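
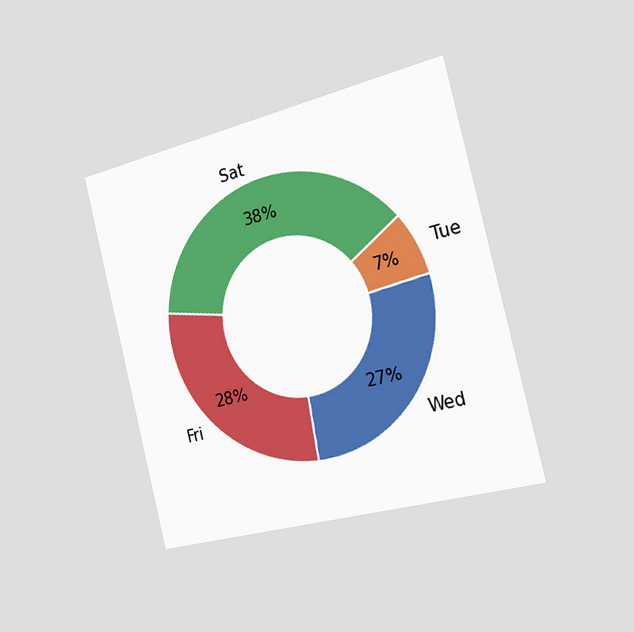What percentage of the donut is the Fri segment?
The chart is tilted about 14° counter-clockwise and viewed slightly from the right. The Fri segment takes up 28% of the ring.

28%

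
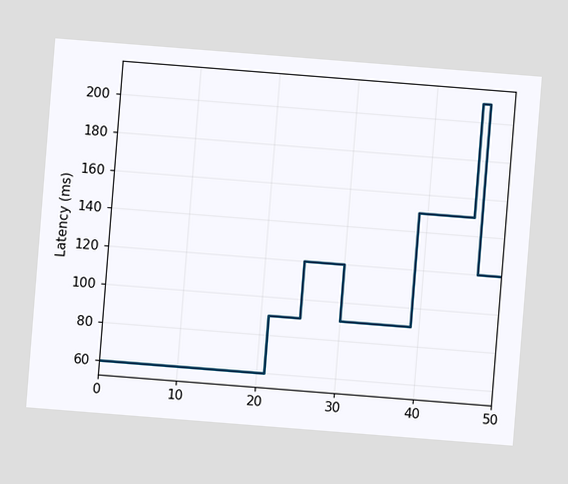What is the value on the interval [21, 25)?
The chart is tilted about 5° clockwise. On [21, 25) the step sits at 90ms.

90ms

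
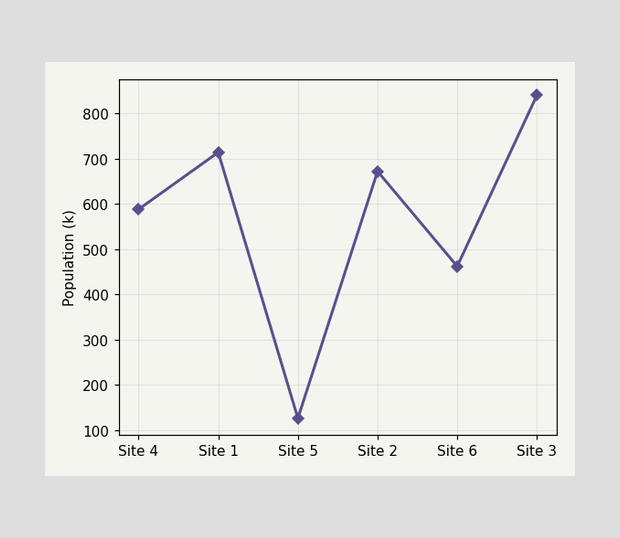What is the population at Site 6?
462k

At Site 6, the line is at 462k.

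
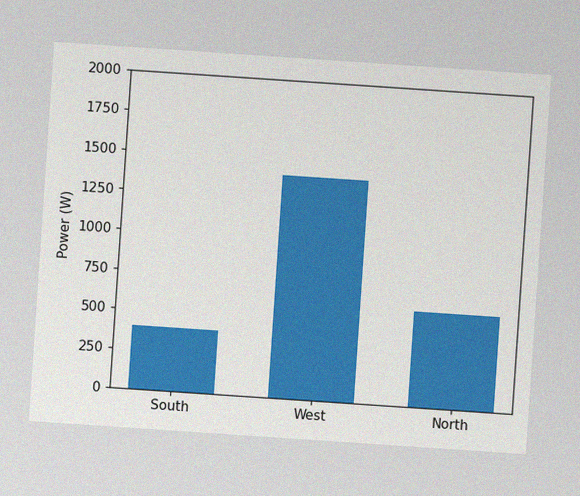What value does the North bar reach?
The chart is tilted about 4° clockwise, with some photo noise. Reading along the chart's y-axis, the North bar reaches 600W.

600W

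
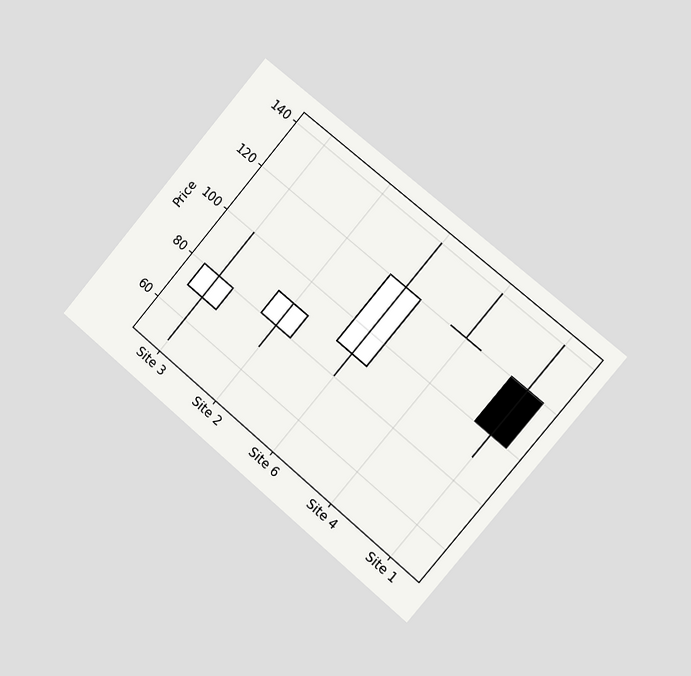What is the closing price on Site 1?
100

The chart is tilted about 40° clockwise and viewed slightly from the right. The Site 1 candle closes at 100.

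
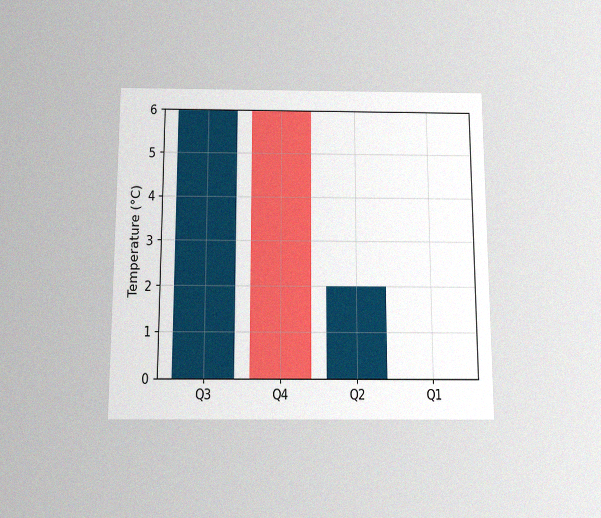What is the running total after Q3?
6°C

The chart is viewed slightly from below, with some photo noise. After Q3 the running total reaches 6°C.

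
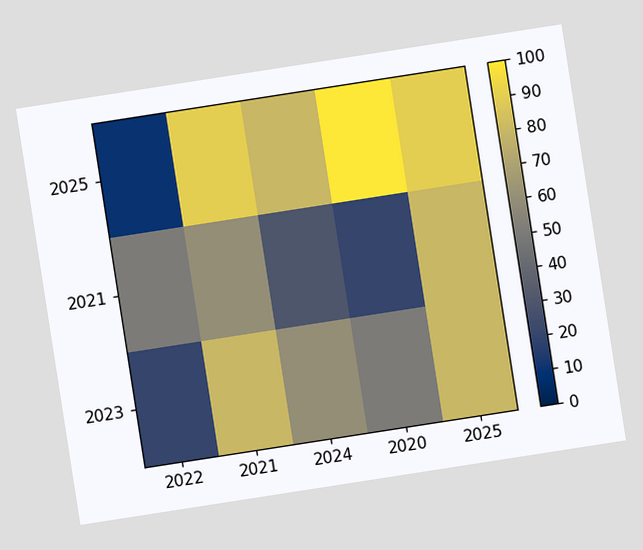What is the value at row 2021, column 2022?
50

The chart is tilted about 9° counter-clockwise. Matching cell (2021, 2022) against the colorbar gives 50.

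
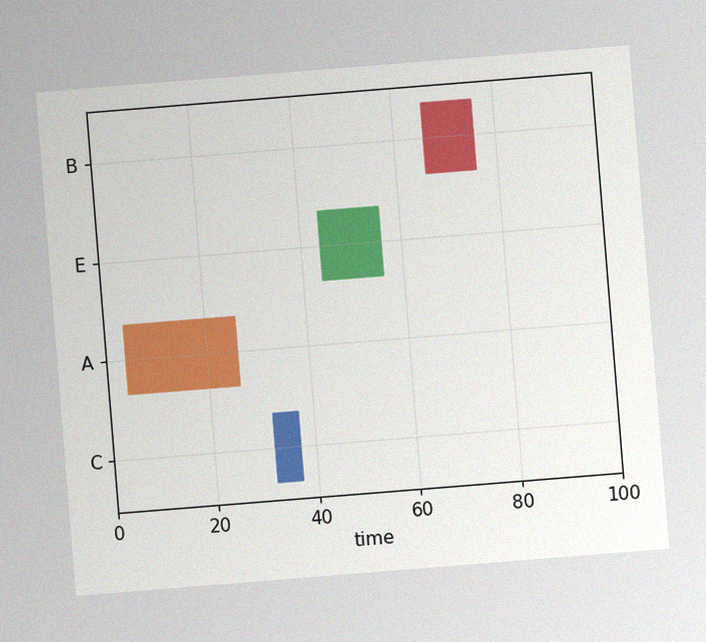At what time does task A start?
4

The chart is tilted about 5° counter-clockwise, with some photo noise. The A bar begins at t=4.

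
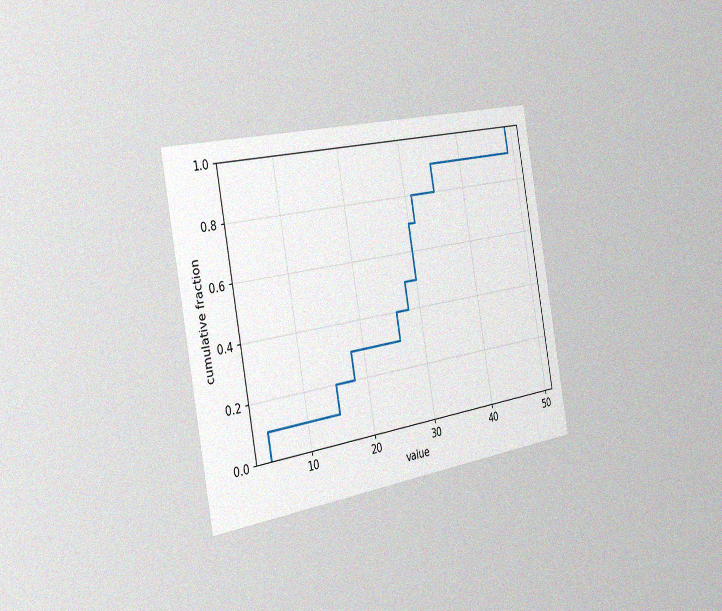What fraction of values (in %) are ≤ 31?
80%

The chart is tilted about 10° counter-clockwise and viewed slightly from the left, with some photo noise. At x=31 the ECDF step is at 80%.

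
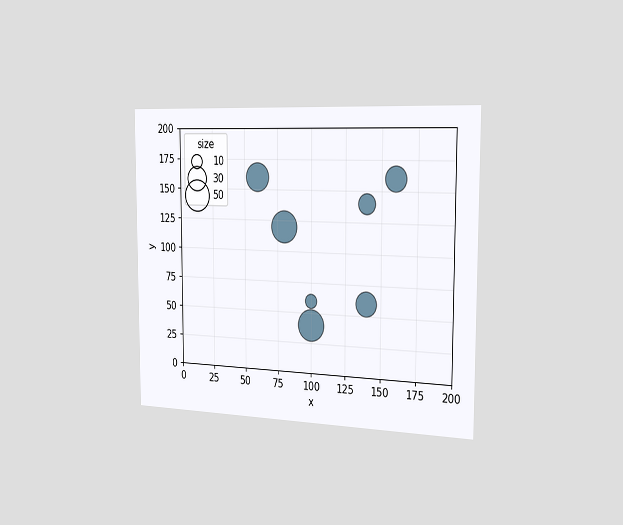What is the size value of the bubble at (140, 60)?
30

The chart is viewed slightly from the right. Matching the bubble at (140, 60) against the size legend gives 30.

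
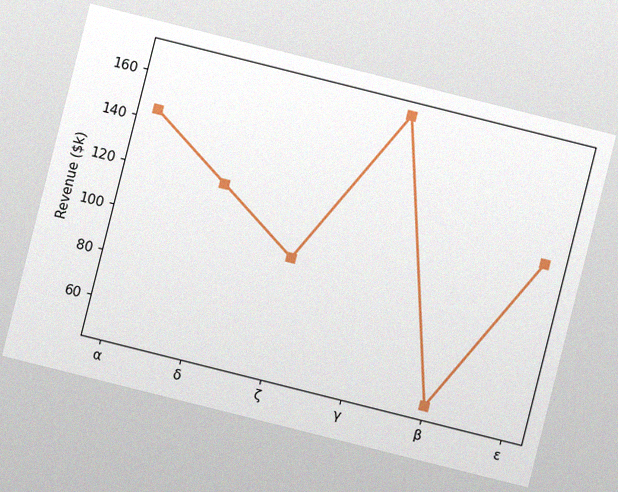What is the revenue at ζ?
The chart is tilted about 14° clockwise, with some photo noise. At ζ, the line is at $96k.

$96k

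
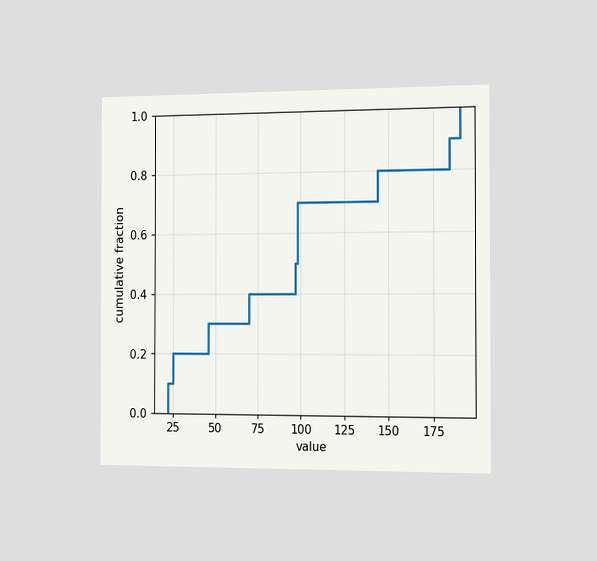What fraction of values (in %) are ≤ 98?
70%

The chart is viewed slightly from the right. At x=98 the ECDF step is at 70%.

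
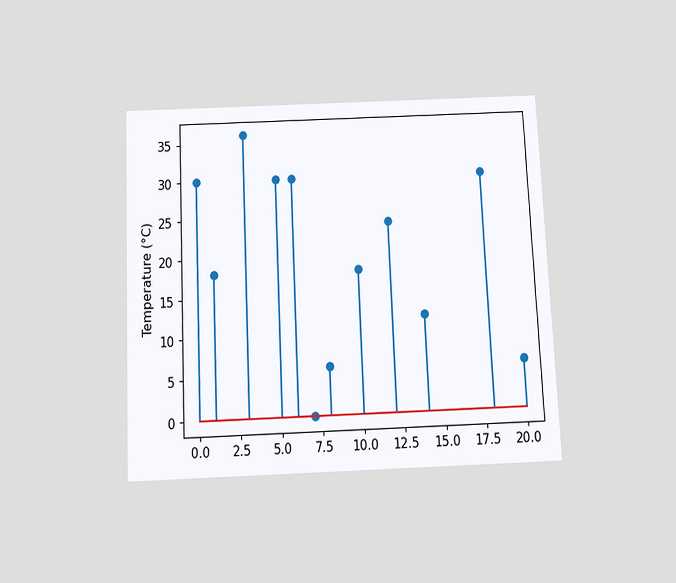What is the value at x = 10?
The chart is tilted about 3° counter-clockwise and viewed slightly from below. The stem at x=10 reaches 18°C.

18°C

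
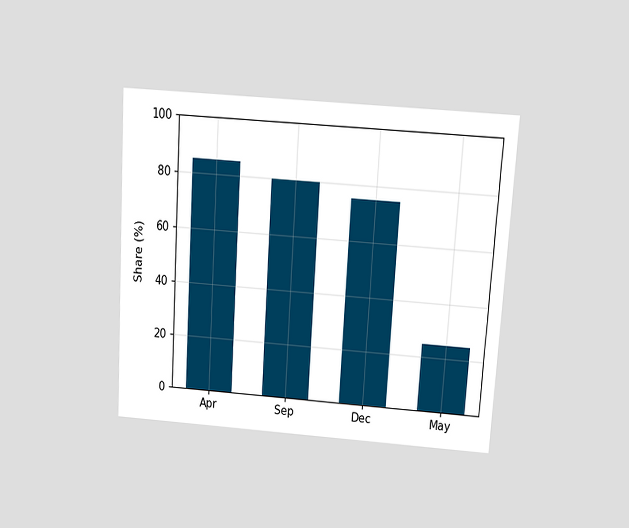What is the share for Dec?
75%

The chart is tilted about 4° clockwise and viewed slightly from above. Reading along the chart's y-axis, the Dec bar reaches 75%.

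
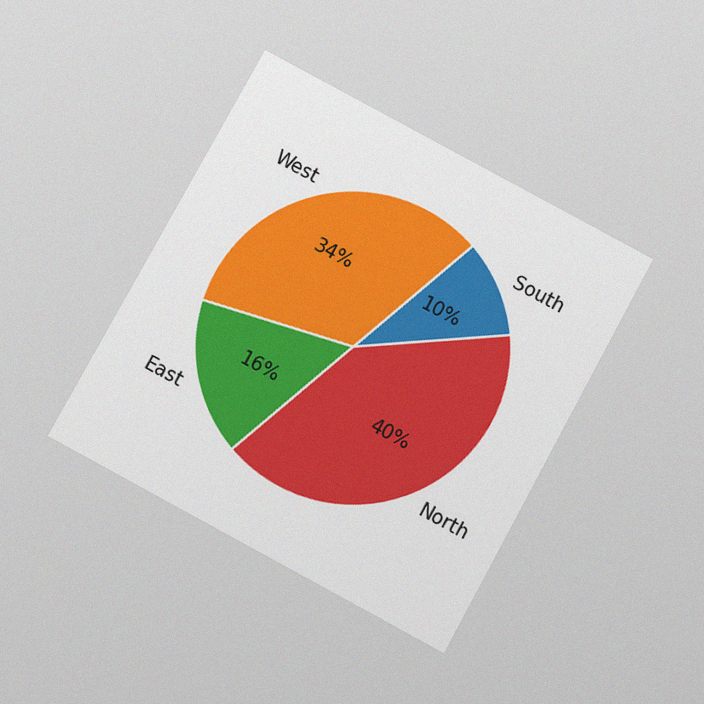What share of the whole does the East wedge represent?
The chart is tilted about 29° clockwise and viewed slightly from below, with some photo noise. The East slice takes up 16% of the pie.

16%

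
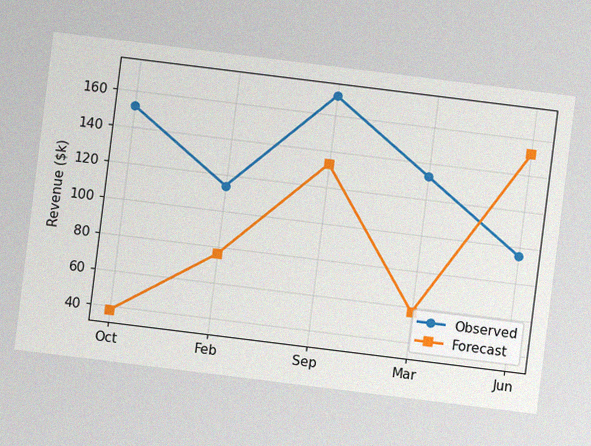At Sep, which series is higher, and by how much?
Observed, by $38k

The chart is tilted about 7° clockwise, with some photo noise. At Sep, Observed sits above the other line by $38k.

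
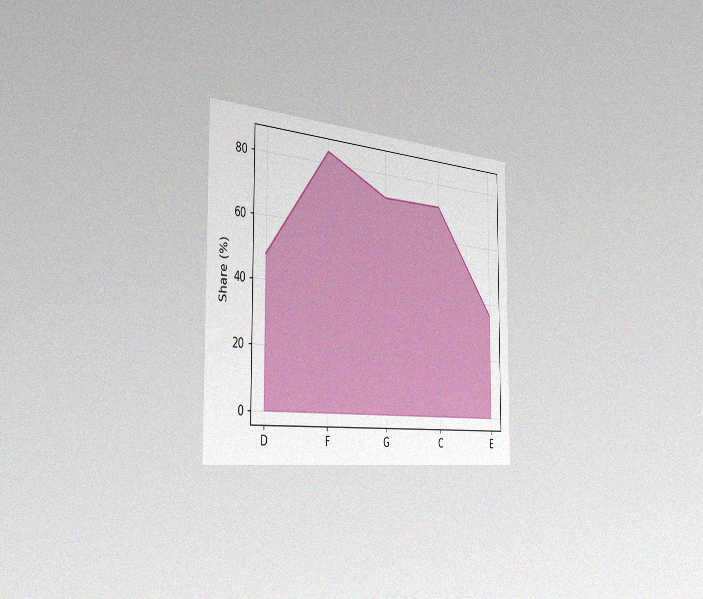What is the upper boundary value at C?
The chart is viewed slightly from the left, with some photo noise. At C the upper boundary is at 72%.

72%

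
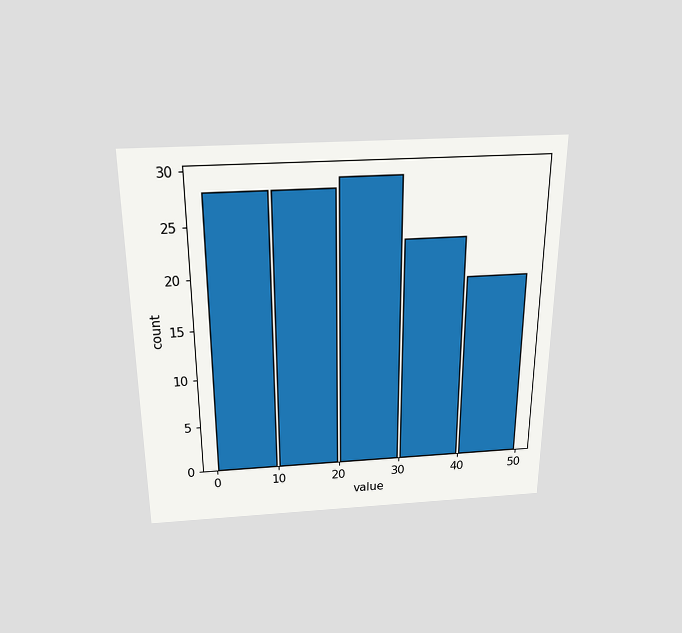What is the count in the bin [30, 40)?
23

The chart is viewed slightly from above. The [30, 40) bin has height 23.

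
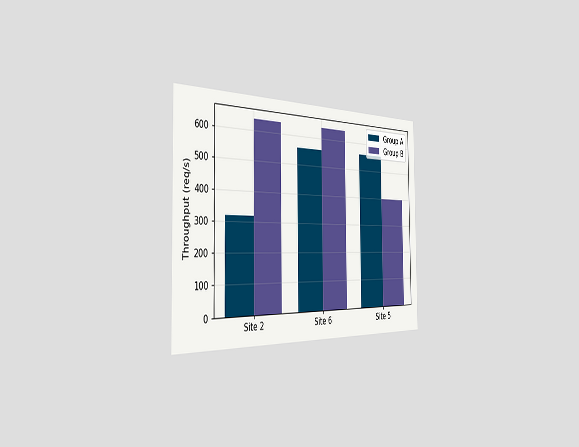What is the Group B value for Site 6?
The chart is viewed slightly from the left. The Group B bar at Site 6 reaches 640req/s on the y-axis.

640req/s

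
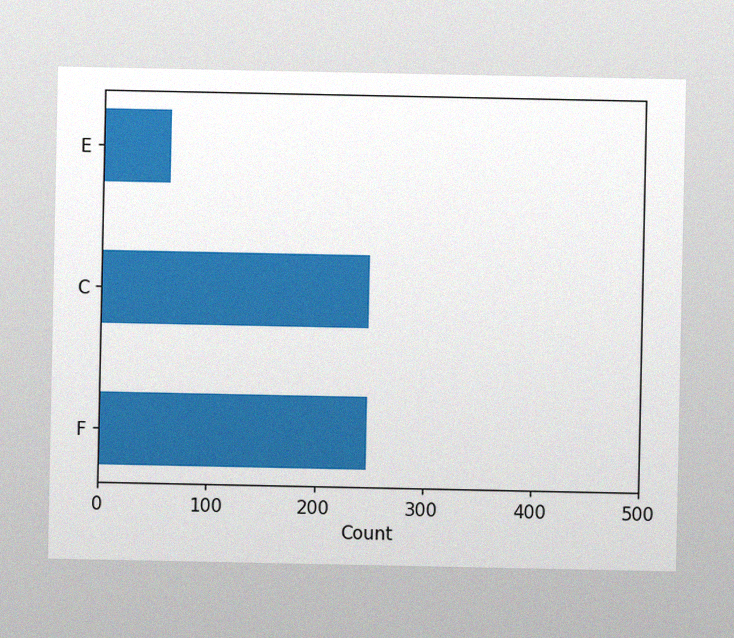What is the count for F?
248

The image has some photo noise and uneven lighting. Reading along the chart's x-axis, the F bar reaches 248.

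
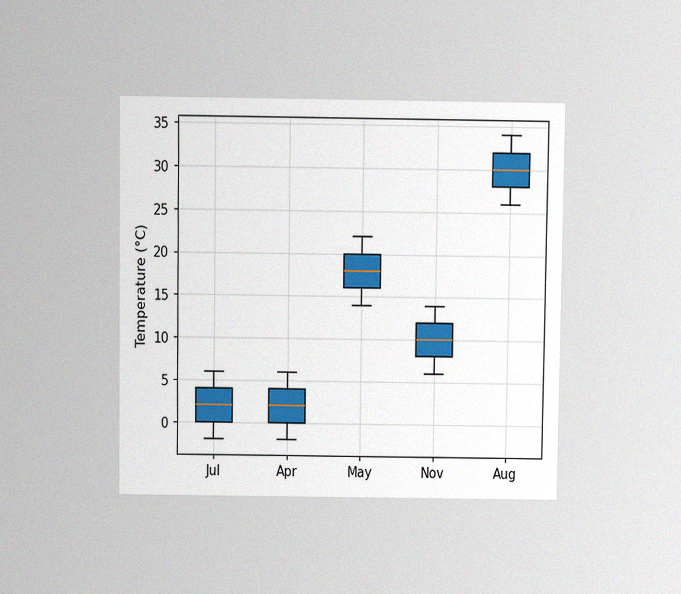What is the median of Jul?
The chart is viewed slightly from above, with some photo noise. The median line in the Jul box sits at 2°C.

2°C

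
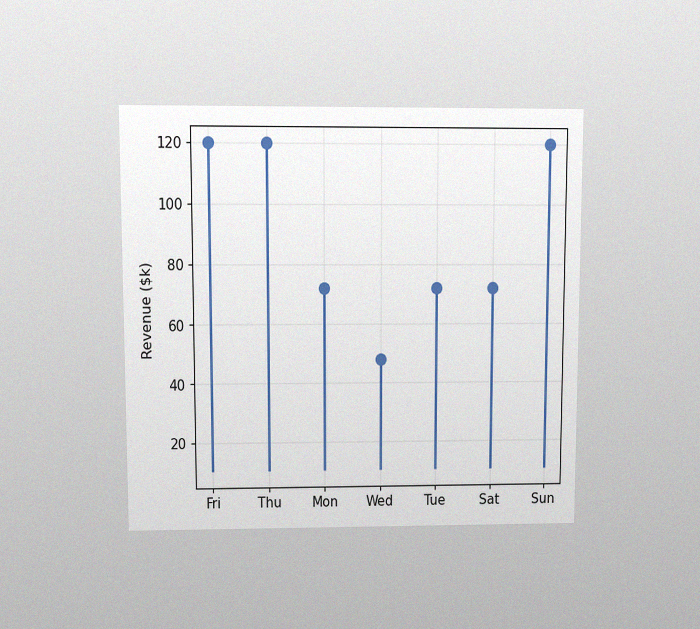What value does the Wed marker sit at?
$48k

The chart is viewed at a slight angle, with some photo noise. The Wed marker sits at $48k.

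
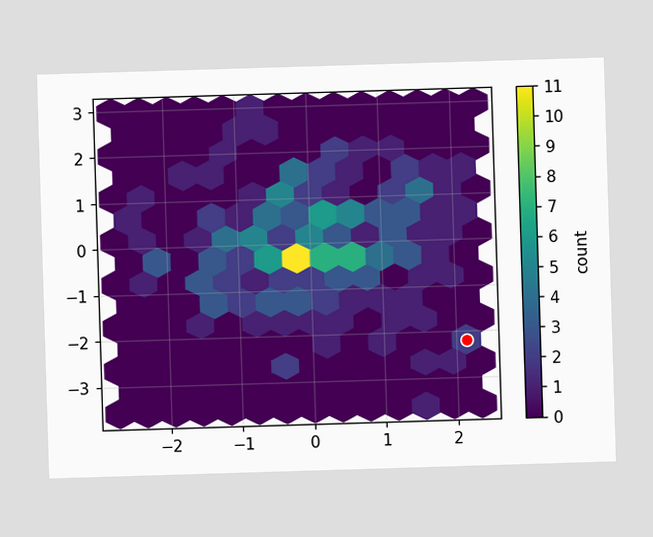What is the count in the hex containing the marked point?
2

The marked hex reads 2 on the colorbar.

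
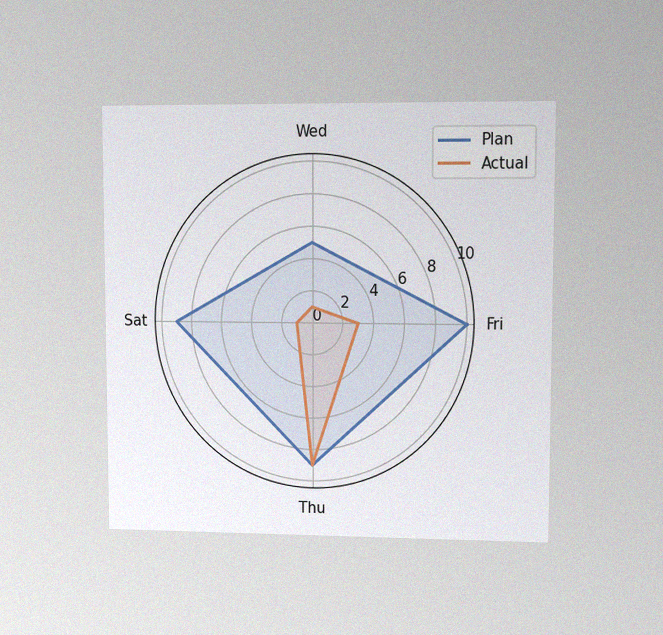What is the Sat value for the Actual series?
The chart is viewed at a slight angle, with some photo noise. On the Sat axis, Actual reaches 1.

1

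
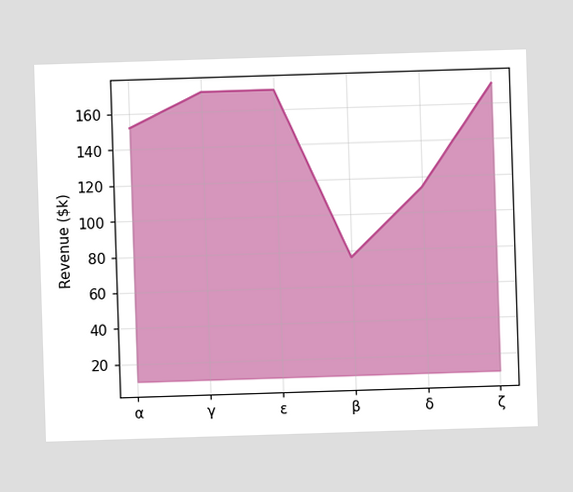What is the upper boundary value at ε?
$171k

At ε the upper boundary is at $171k.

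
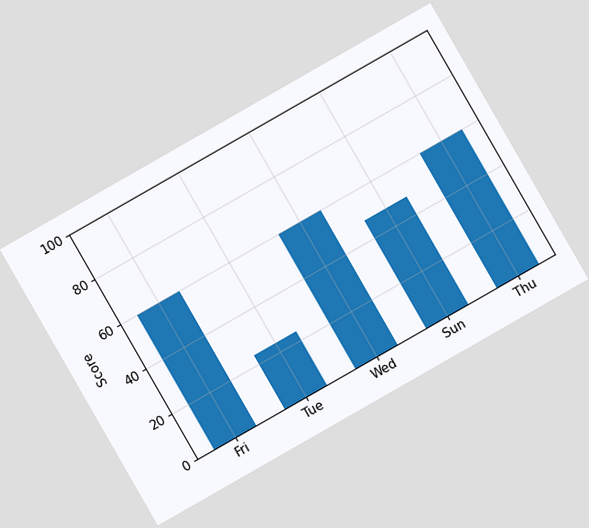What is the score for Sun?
48

The chart is tilted about 30° counter-clockwise. Reading along the chart's y-axis, the Sun bar reaches 48.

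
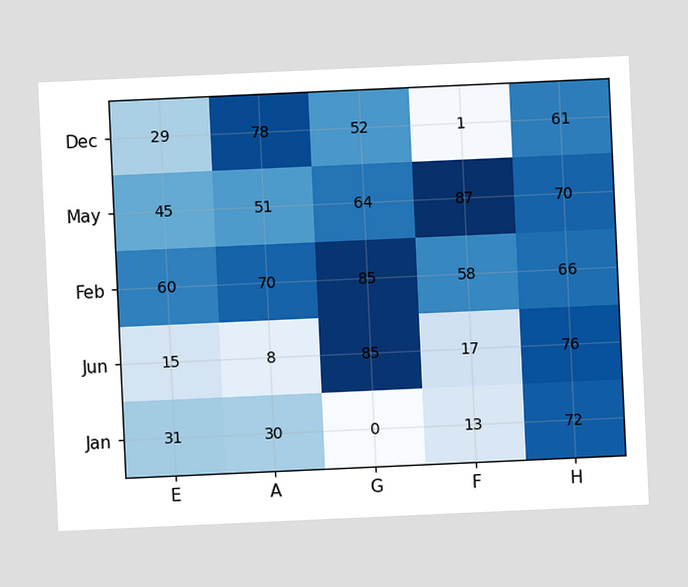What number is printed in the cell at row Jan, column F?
13

The chart is tilted about 3° counter-clockwise. The (Jan, F) cell reads 13.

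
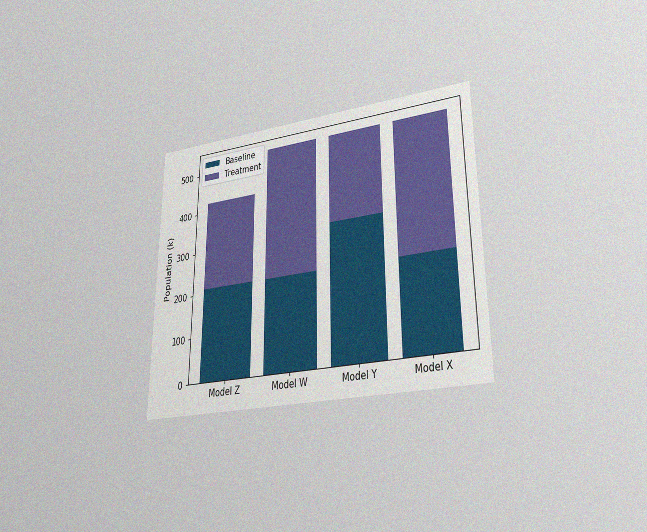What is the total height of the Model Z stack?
The chart is viewed at a slight angle, with some photo noise. The Model Z stack's top reaches 424k on the y-axis.

424k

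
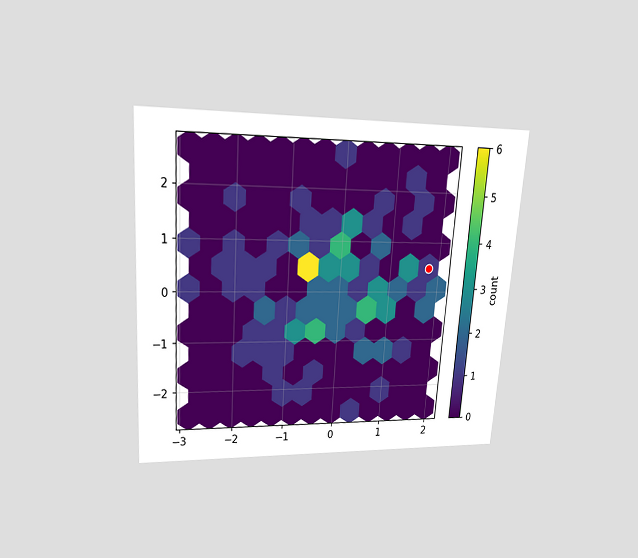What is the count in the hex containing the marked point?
The chart is tilted about 4° clockwise and viewed at a slight angle. The marked hex reads 1 on the colorbar.

1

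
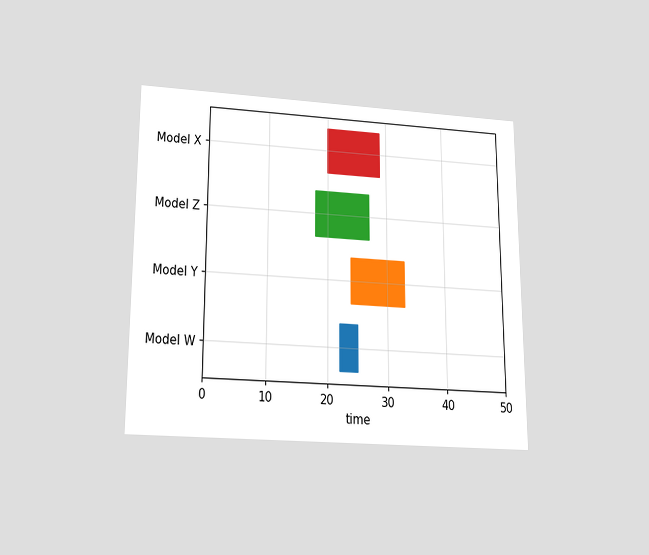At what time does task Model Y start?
The chart is viewed slightly from below. The Model Y bar begins at t=24.

24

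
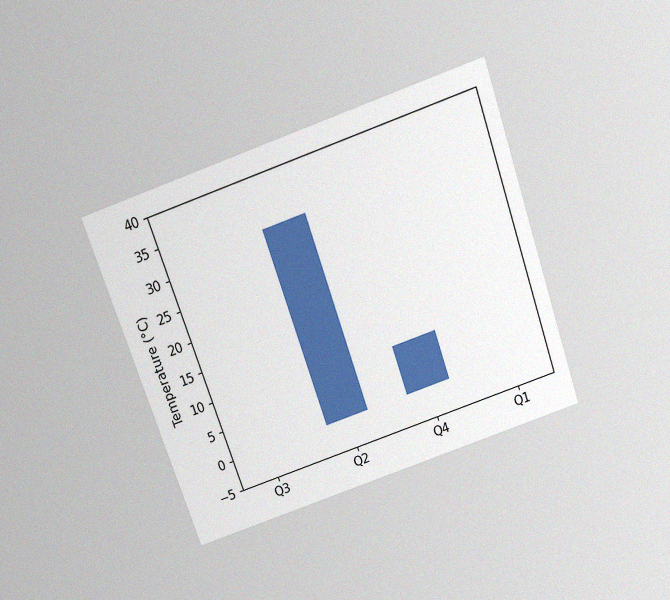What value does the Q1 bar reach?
0°C

The chart is tilted about 19° counter-clockwise and viewed slightly from above, with some photo noise. Reading along the chart's y-axis, the Q1 bar reaches 0°C.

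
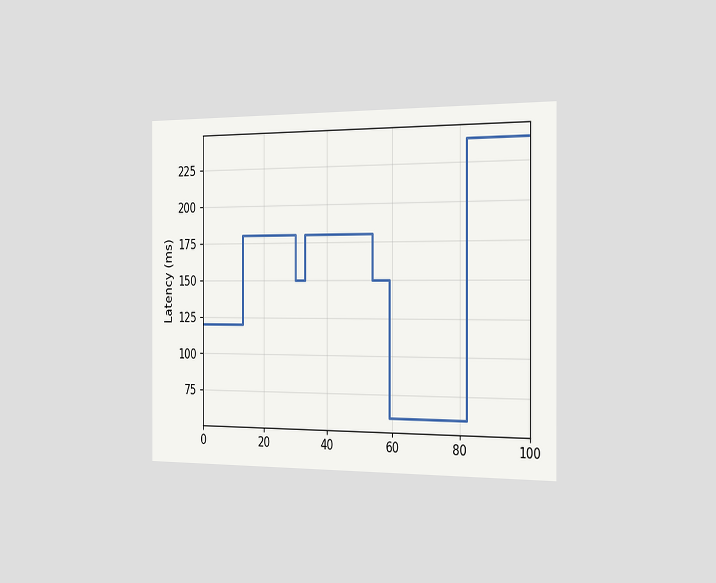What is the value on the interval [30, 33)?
150ms

The chart is viewed slightly from the right. On [30, 33) the step sits at 150ms.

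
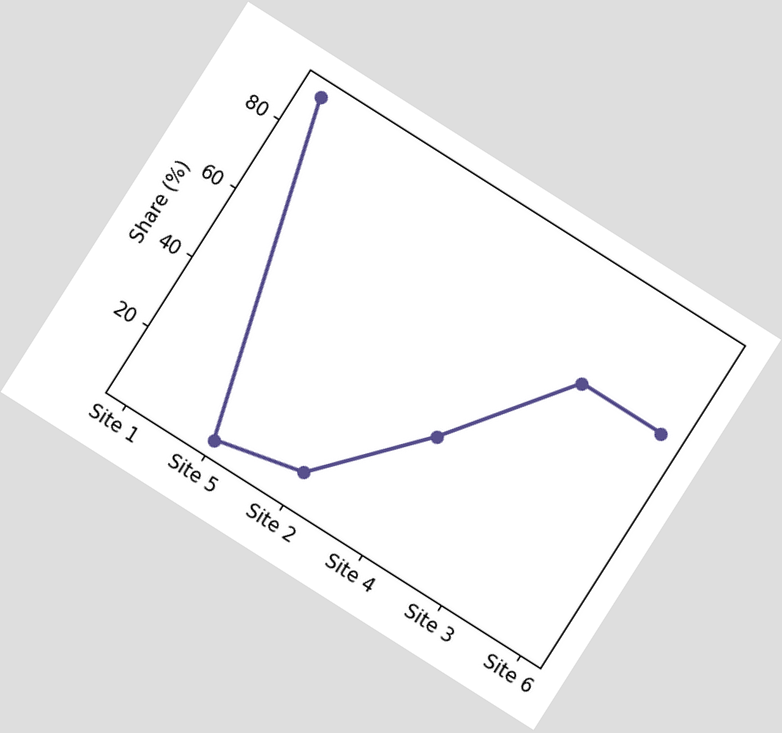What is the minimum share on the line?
The chart is tilted about 32° clockwise. The lowest point is at Site 5, and reading across to the y-axis gives 5%.

5%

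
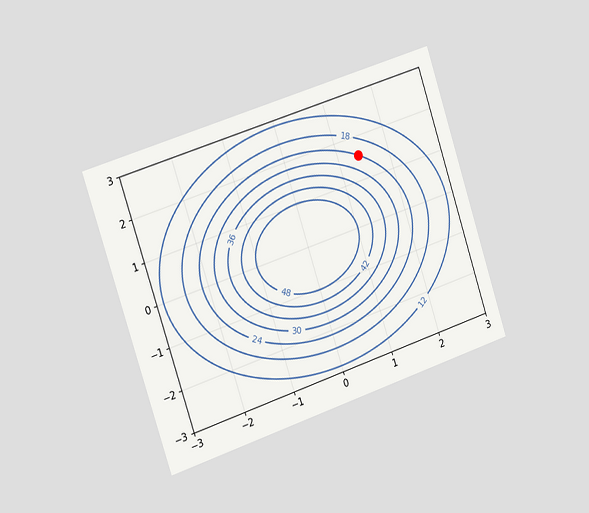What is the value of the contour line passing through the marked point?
The chart is tilted about 18° counter-clockwise and viewed slightly from the left. The marked point sits on the contour labelled 24.

24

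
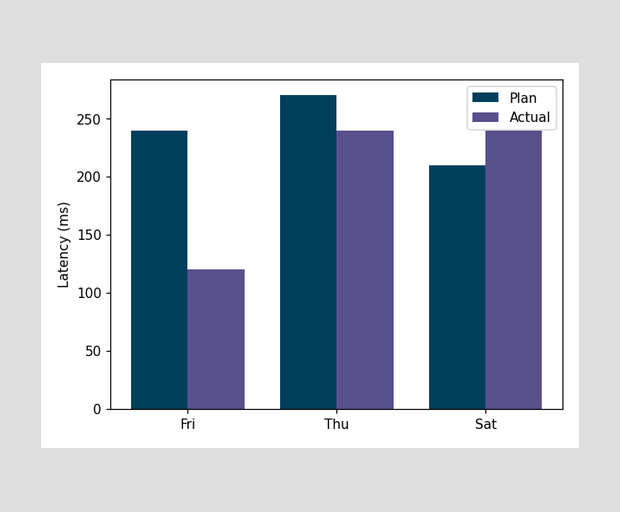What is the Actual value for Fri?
The Actual bar at Fri reaches 120ms on the y-axis.

120ms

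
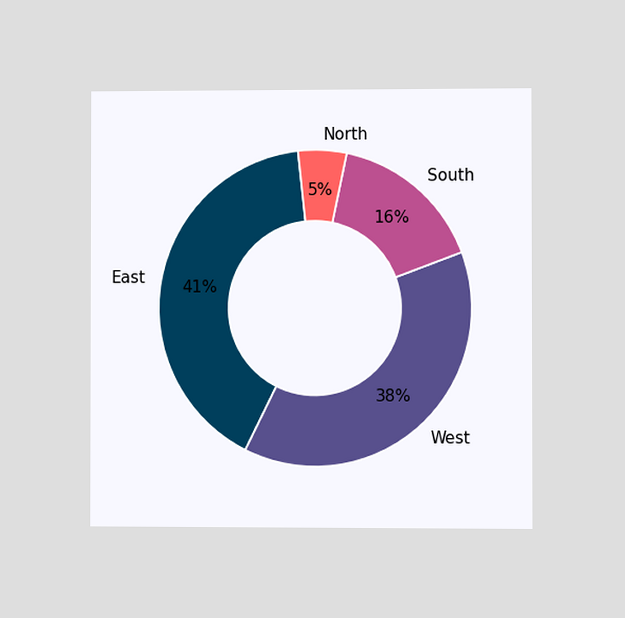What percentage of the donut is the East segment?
The chart is viewed at a slight angle. The East segment takes up 41% of the ring.

41%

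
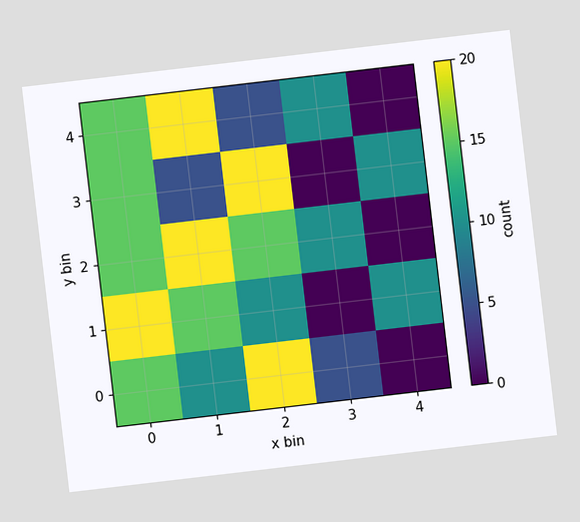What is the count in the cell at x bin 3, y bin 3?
The chart is tilted about 7° counter-clockwise. Matching the cell (3, 3) against the colorbar gives 0.

0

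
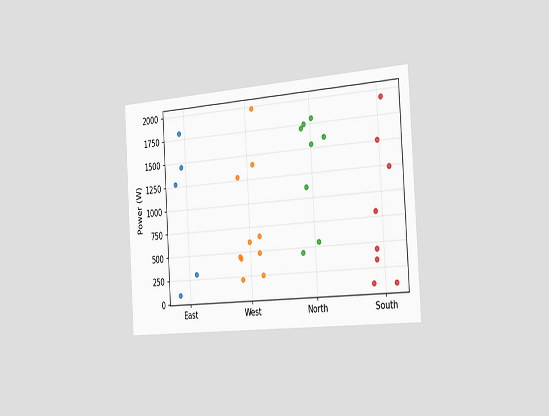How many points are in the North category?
8

The chart is tilted about 4° counter-clockwise and viewed slightly from the right. Counting the markers in the North column gives 8.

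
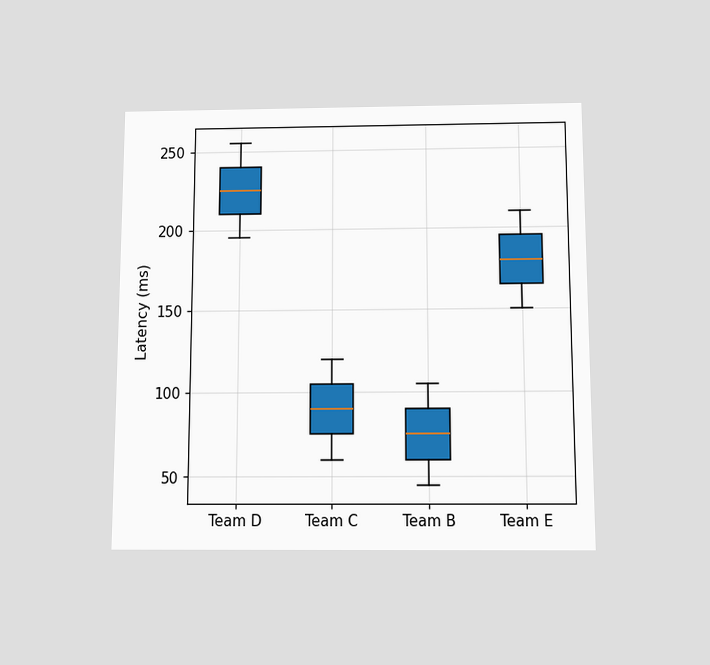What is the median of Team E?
The chart is viewed slightly from below. The median line in the Team E box sits at 180ms.

180ms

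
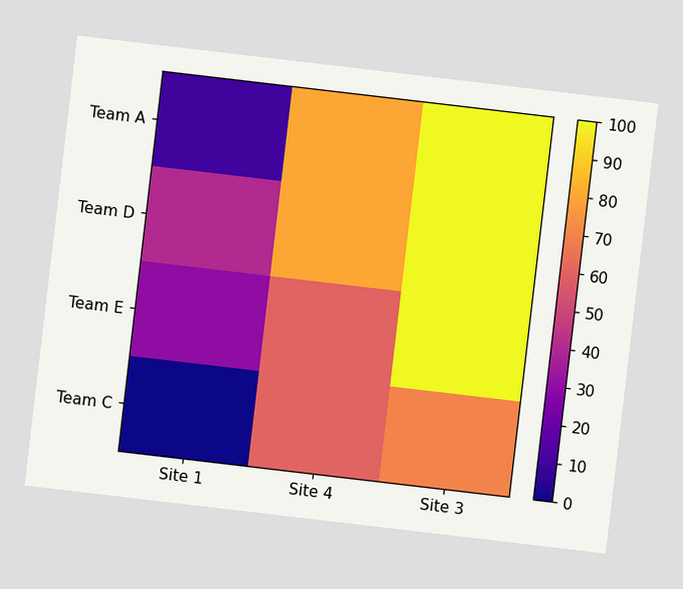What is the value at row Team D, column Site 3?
100

The chart is tilted about 7° clockwise. Matching cell (Team D, Site 3) against the colorbar gives 100.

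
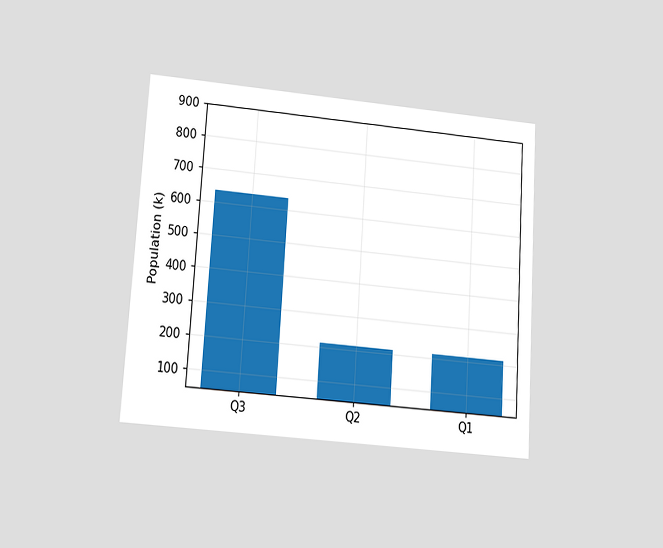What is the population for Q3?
The chart is tilted about 4° clockwise and viewed slightly from below. Reading along the chart's y-axis, the Q3 bar reaches 636k.

636k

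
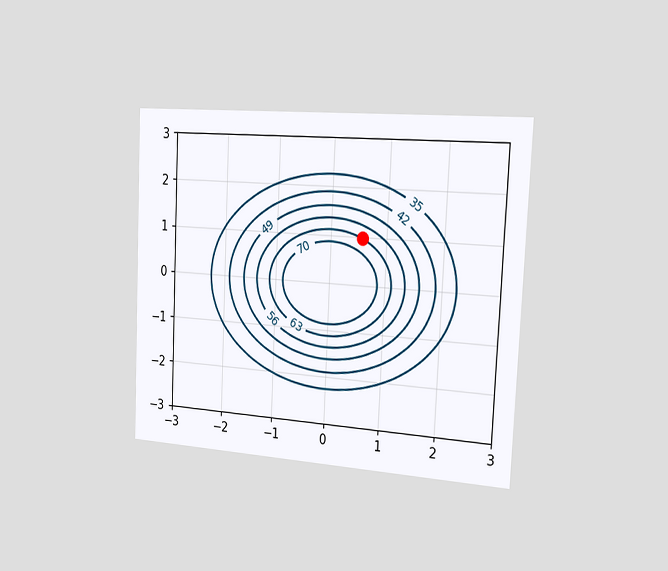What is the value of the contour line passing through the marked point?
63

The chart is tilted about 3° clockwise and viewed slightly from the right. The marked point sits on the contour labelled 63.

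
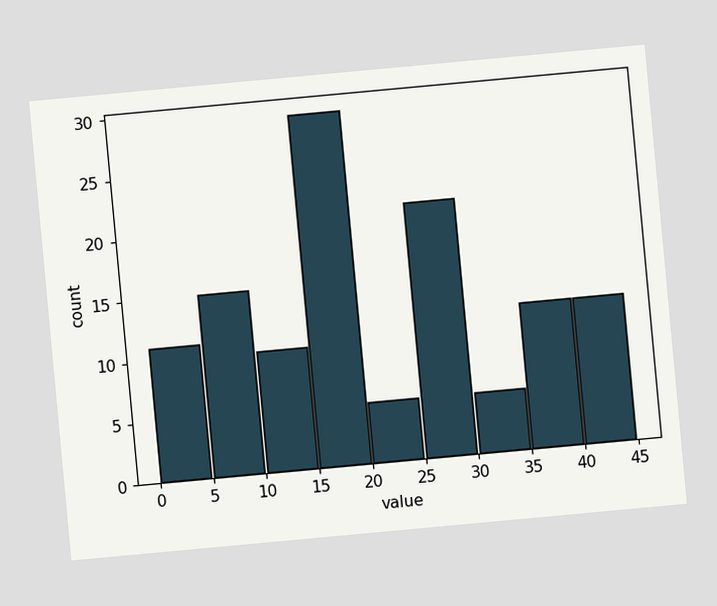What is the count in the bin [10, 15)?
10

The chart is tilted about 5° counter-clockwise. The [10, 15) bin has height 10.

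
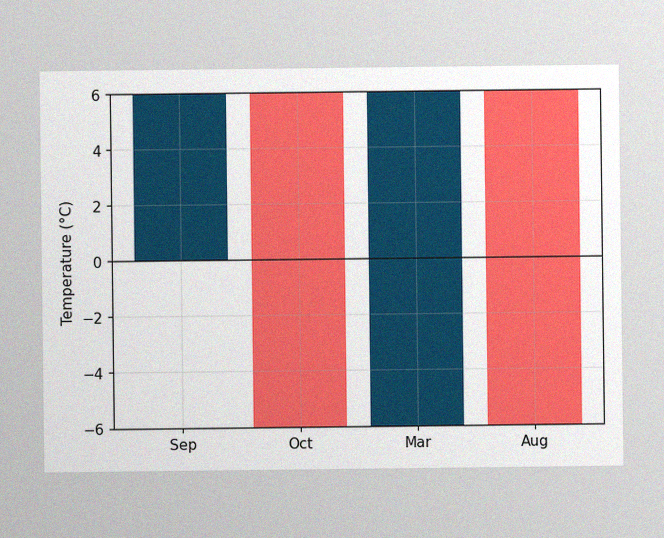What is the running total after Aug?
The image has some photo noise and uneven lighting. After Aug the running total reaches -6°C.

-6°C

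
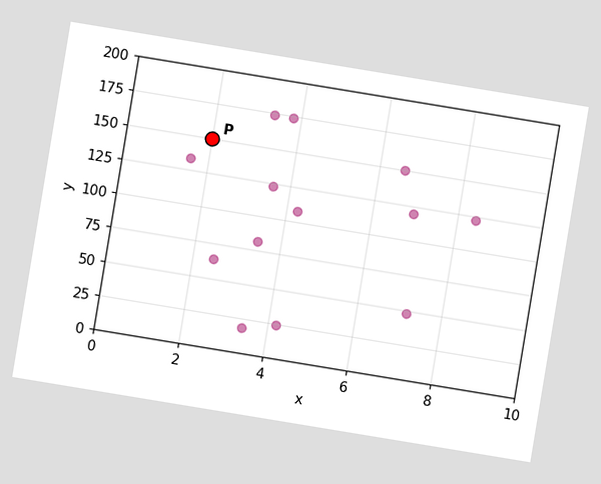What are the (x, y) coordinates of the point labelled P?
The chart is tilted about 9° clockwise. Following the gridlines from P to each axis, P sits at (2, 150).

(2, 150)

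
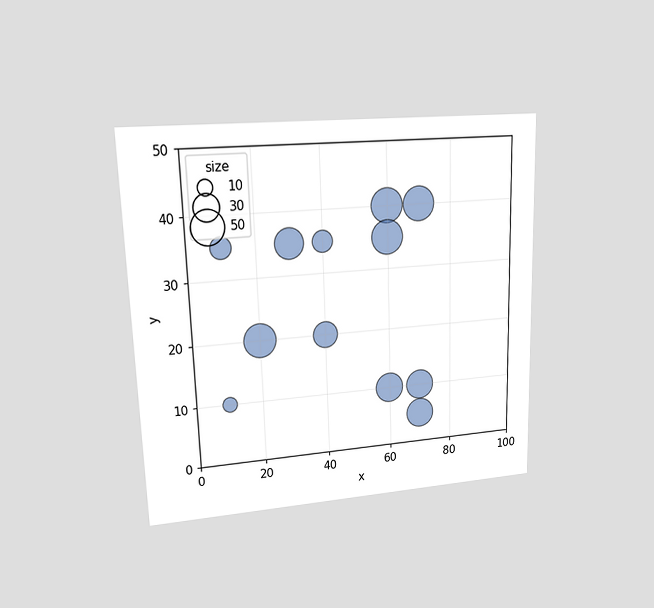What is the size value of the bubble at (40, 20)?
The chart is viewed at a slight angle. Matching the bubble at (40, 20) against the size legend gives 30.

30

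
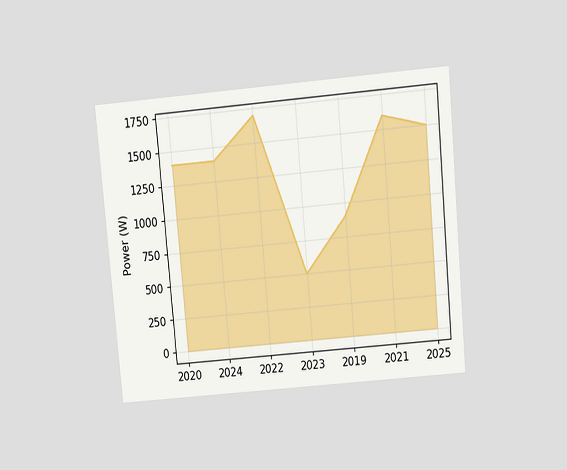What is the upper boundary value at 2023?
The chart is tilted about 5° counter-clockwise and viewed slightly from above. At 2023 the upper boundary is at 500W.

500W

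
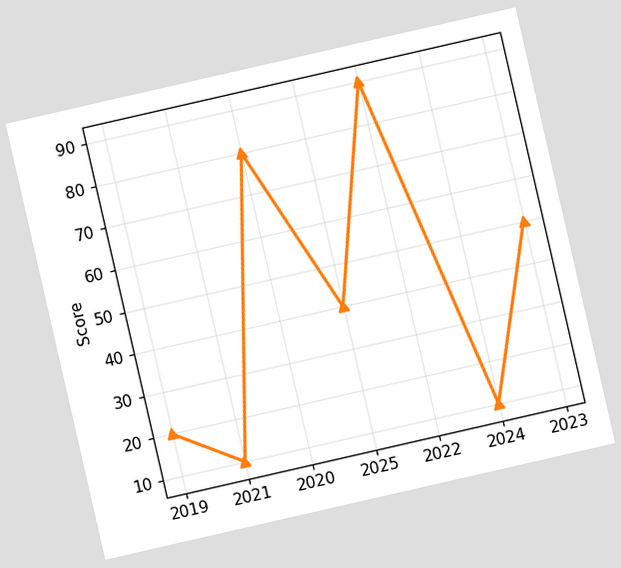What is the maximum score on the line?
90

The chart is tilted about 13° counter-clockwise. The highest point is at 2022, and reading across to the y-axis gives 90.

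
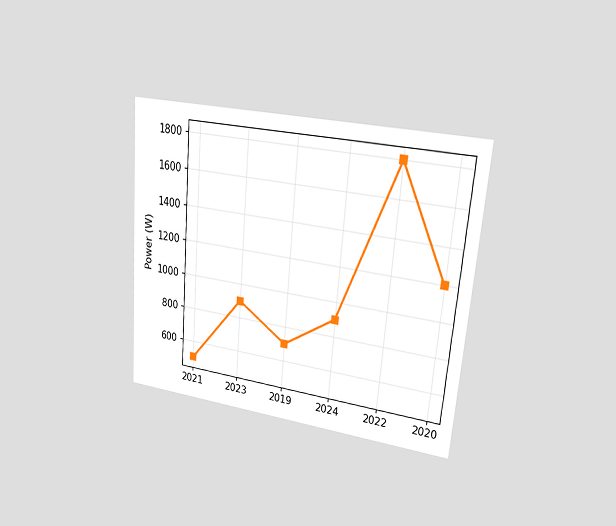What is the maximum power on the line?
The chart is tilted about 5° clockwise and viewed at a slight angle. The highest point is at 2022, and reading across to the y-axis gives 1800W.

1800W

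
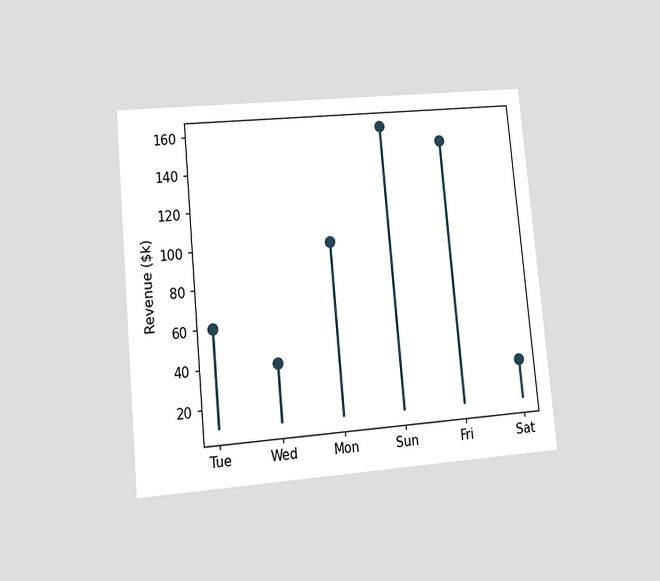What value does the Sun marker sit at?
$160k

The chart is tilted about 5° counter-clockwise and viewed at a slight angle. The Sun marker sits at $160k.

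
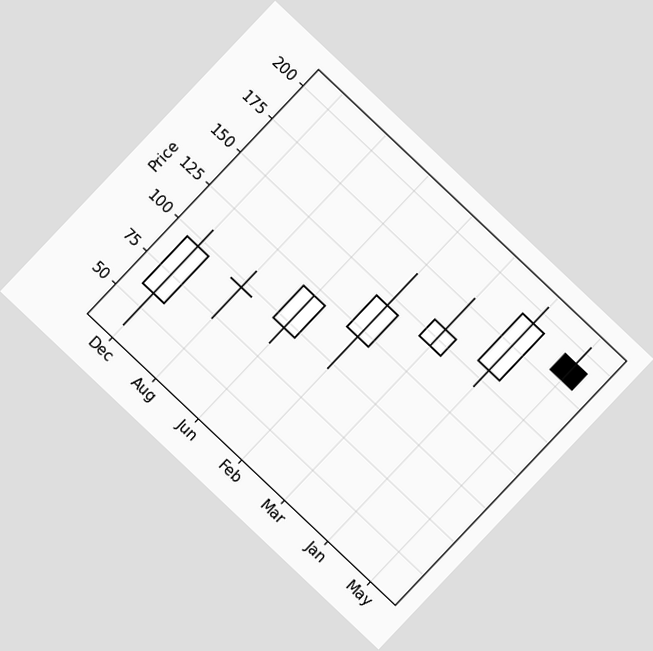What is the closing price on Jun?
The chart is tilted about 43° clockwise. The Jun candle closes at 120.

120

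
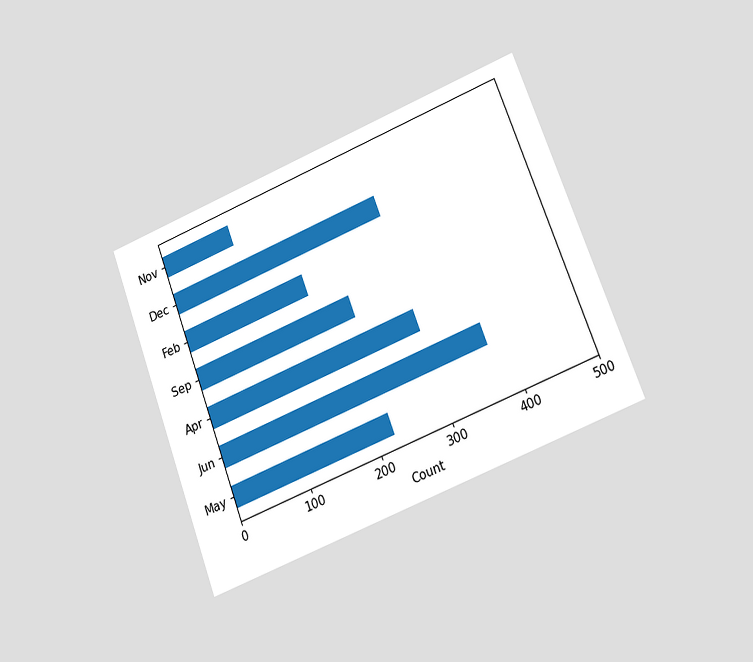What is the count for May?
The chart is tilted about 21° counter-clockwise and viewed at a slight angle. Reading along the chart's x-axis, the May bar reaches 225.

225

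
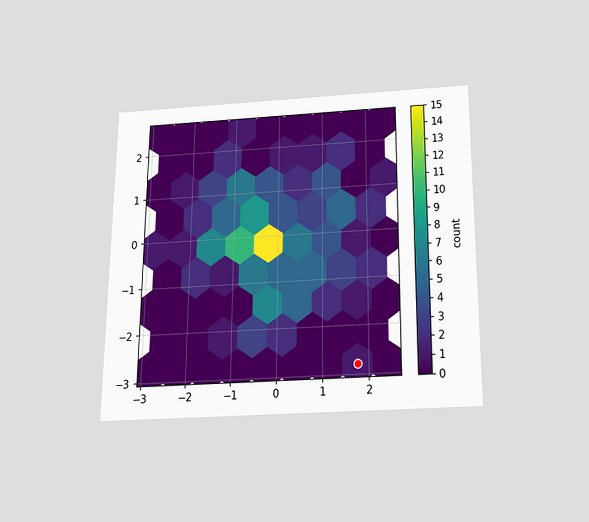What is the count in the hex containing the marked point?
1

The chart is viewed slightly from below. The marked hex reads 1 on the colorbar.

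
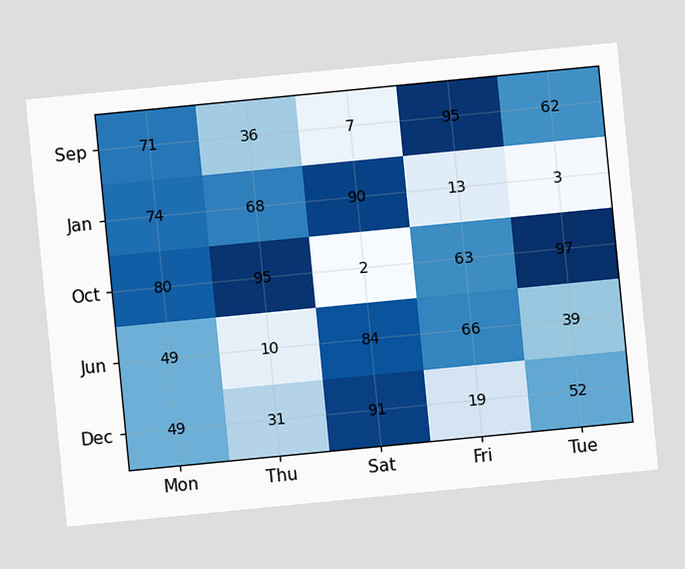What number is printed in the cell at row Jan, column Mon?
The chart is tilted about 6° counter-clockwise. The (Jan, Mon) cell reads 74.

74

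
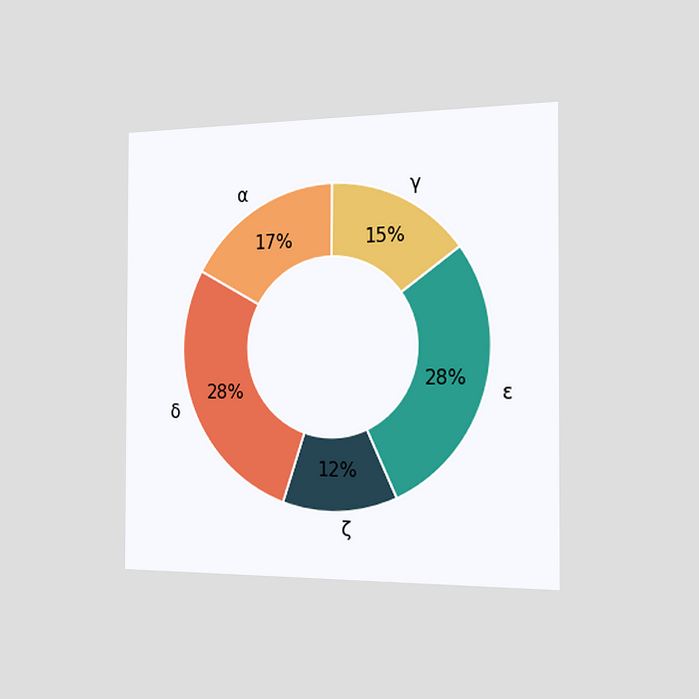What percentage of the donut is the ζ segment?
12%

The chart is viewed slightly from the right. The ζ segment takes up 12% of the ring.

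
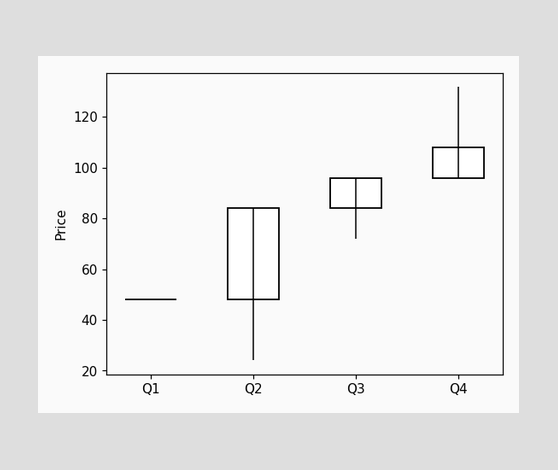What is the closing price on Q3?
96

The Q3 candle closes at 96.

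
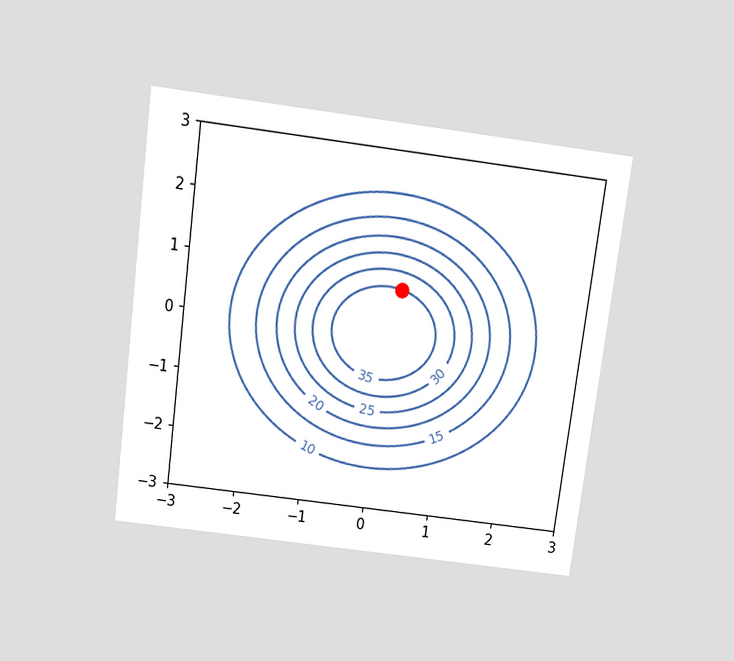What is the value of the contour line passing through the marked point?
35

The chart is tilted about 7° clockwise and viewed slightly from above. The marked point sits on the contour labelled 35.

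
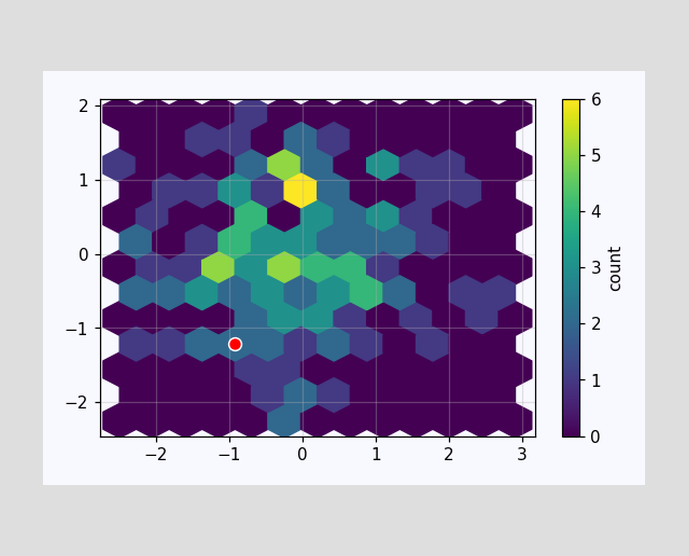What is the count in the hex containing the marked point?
2

The marked hex reads 2 on the colorbar.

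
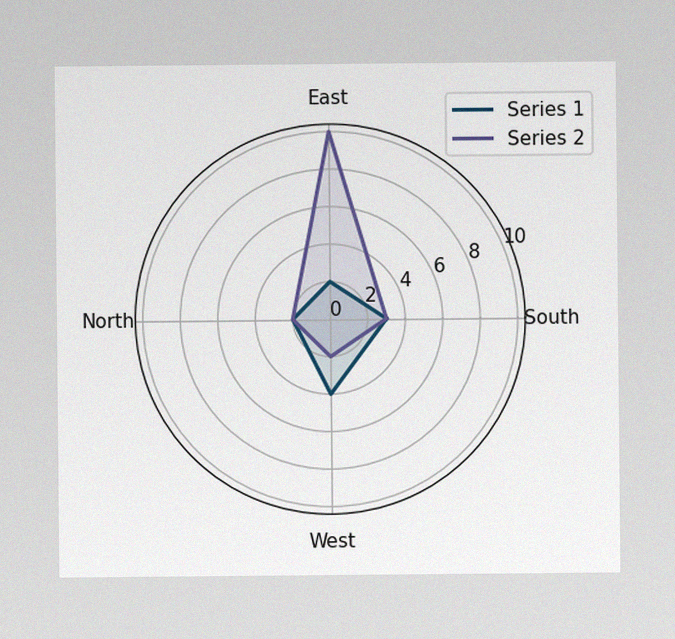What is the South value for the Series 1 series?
The image has some photo noise and uneven lighting. On the South axis, Series 1 reaches 3.

3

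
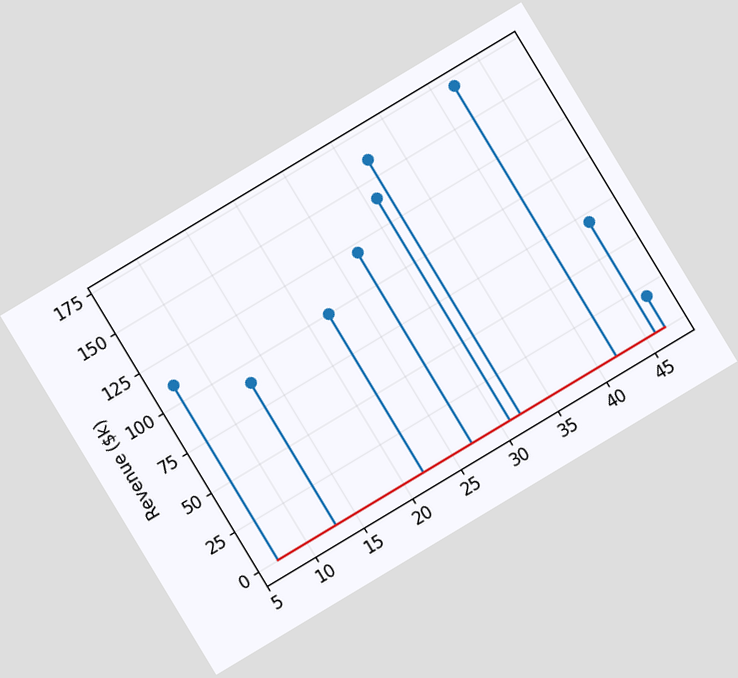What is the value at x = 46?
The chart is tilted about 31° counter-clockwise. The stem at x=46 reaches $70k.

$70k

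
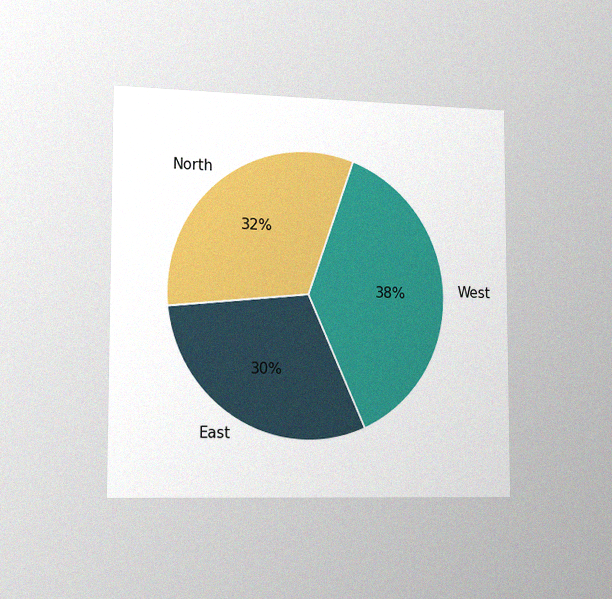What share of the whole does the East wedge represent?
The chart is viewed slightly from the left, with some photo noise. The East slice takes up 30% of the pie.

30%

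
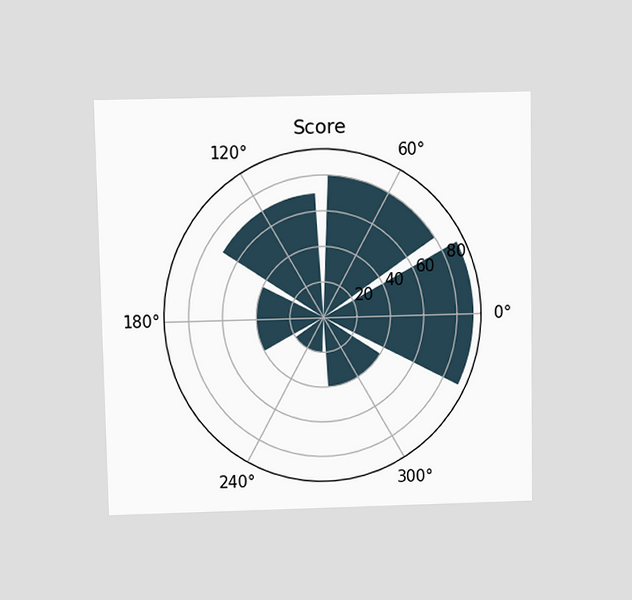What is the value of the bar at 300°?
The chart is viewed slightly from above. The bar at 300° reaches 40 on the radial axis.

40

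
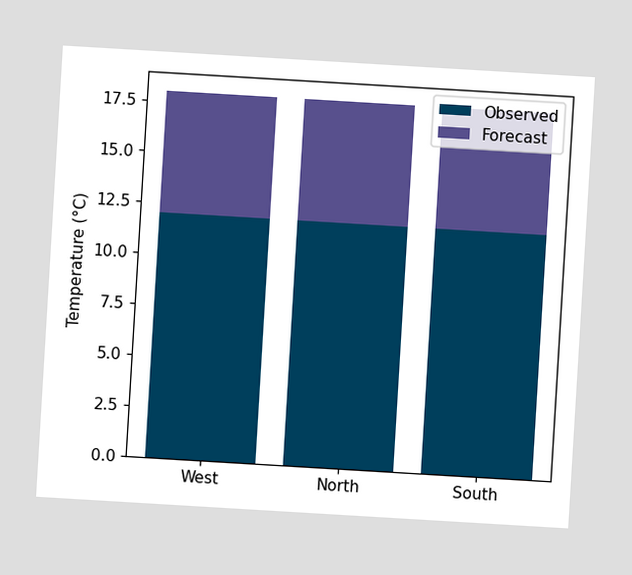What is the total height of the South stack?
18°C

The chart is tilted about 3° clockwise. The South stack's top reaches 18°C on the y-axis.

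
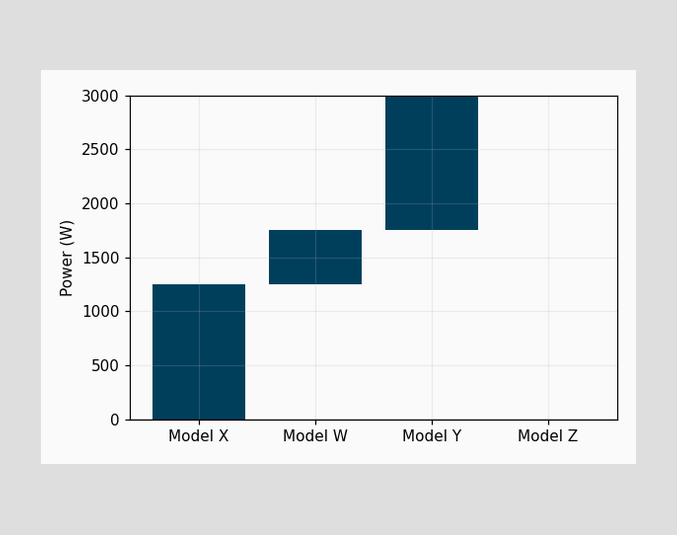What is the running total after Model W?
1750W

After Model W the running total reaches 1750W.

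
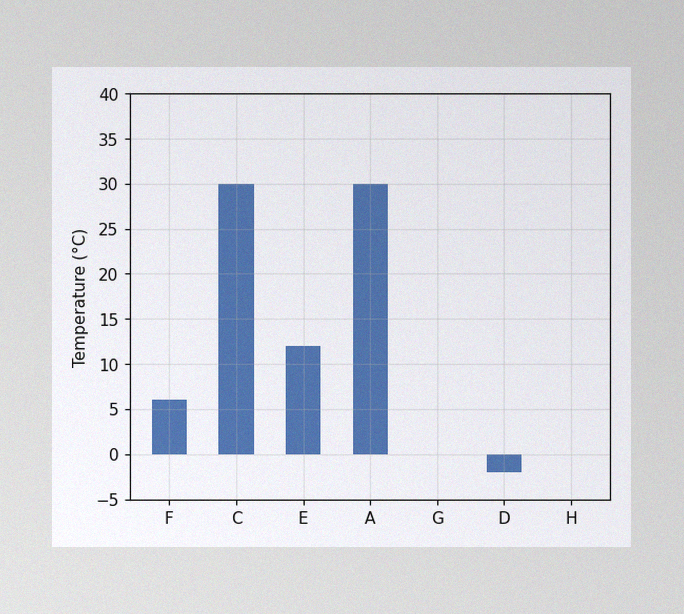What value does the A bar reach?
The image has some photo noise and uneven lighting. Reading along the chart's y-axis, the A bar reaches 30°C.

30°C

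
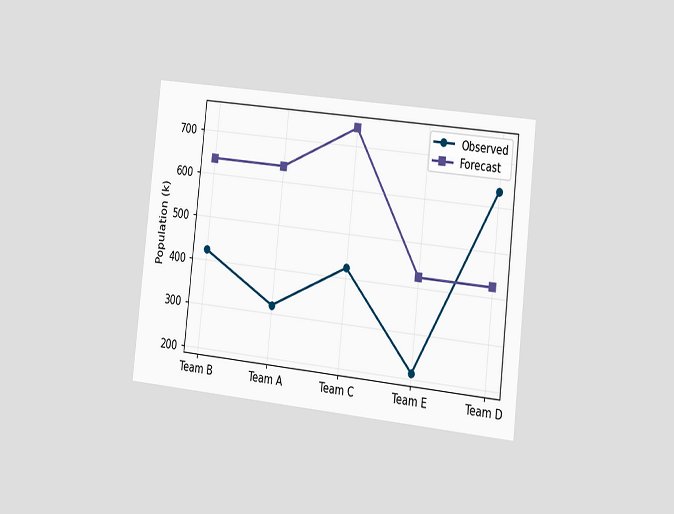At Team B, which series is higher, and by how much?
Forecast, by 212k

The chart is tilted about 6° clockwise and viewed slightly from the right. At Team B, Forecast sits above the other line by 212k.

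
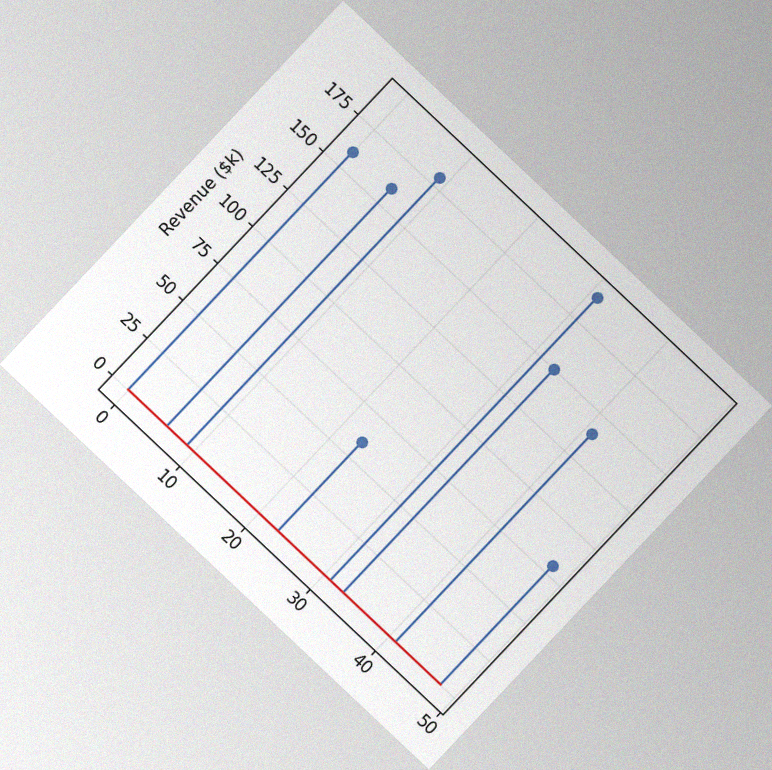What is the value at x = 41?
$140k

The chart is tilted about 43° clockwise, with some photo noise. The stem at x=41 reaches $140k.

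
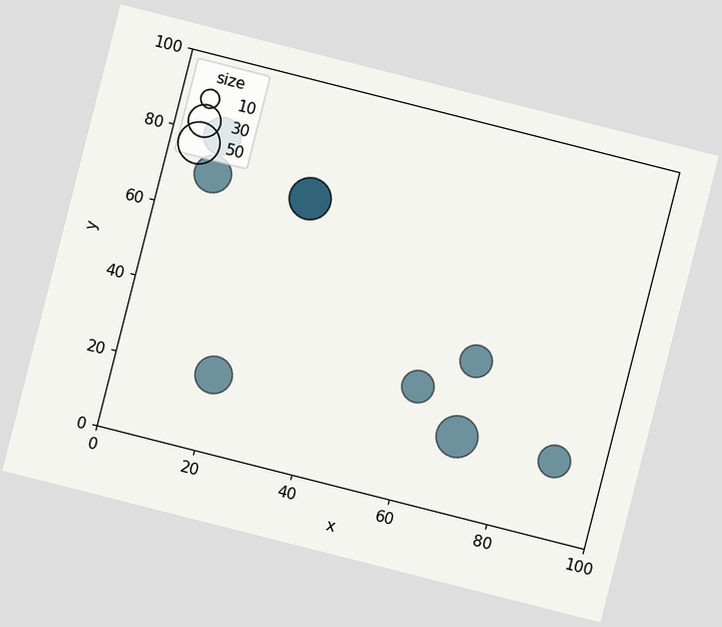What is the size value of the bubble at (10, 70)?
The chart is tilted about 14° clockwise. Matching the bubble at (10, 70) against the size legend gives 40.

40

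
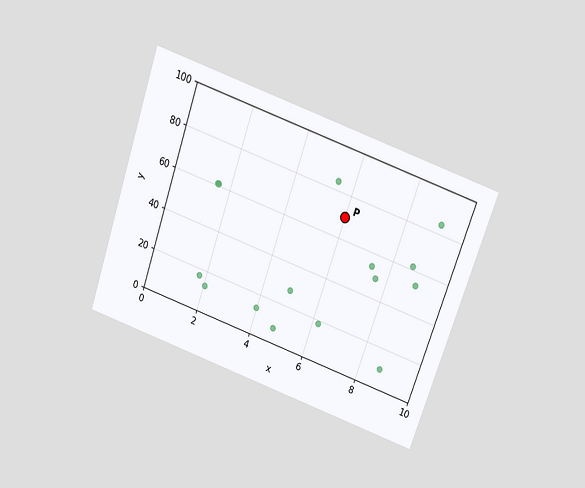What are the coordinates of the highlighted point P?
The chart is tilted about 19° clockwise and viewed slightly from above. Following the gridlines from P to each axis, P sits at (6, 70).

(6, 70)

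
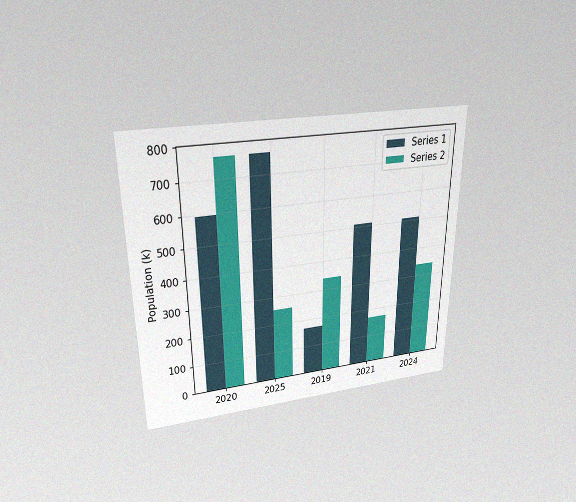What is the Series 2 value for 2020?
765k

The chart is viewed slightly from above, with some photo noise. The Series 2 bar at 2020 reaches 765k on the y-axis.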